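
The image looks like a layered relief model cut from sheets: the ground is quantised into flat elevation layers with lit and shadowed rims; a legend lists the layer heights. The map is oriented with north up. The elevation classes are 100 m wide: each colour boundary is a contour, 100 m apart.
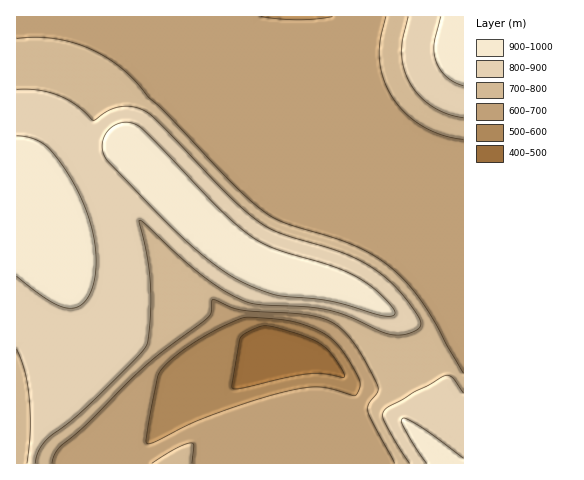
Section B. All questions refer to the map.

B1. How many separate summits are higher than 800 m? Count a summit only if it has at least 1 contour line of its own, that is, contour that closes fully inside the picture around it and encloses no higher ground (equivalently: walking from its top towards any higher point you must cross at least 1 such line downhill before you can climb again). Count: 1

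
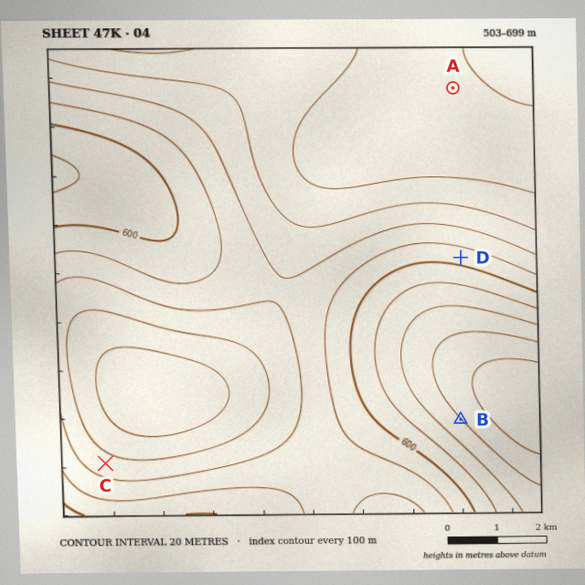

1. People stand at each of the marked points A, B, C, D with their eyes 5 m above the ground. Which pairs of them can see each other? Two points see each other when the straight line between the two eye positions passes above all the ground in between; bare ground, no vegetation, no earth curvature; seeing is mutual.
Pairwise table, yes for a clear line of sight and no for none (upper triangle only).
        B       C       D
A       no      no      yes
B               yes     no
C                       no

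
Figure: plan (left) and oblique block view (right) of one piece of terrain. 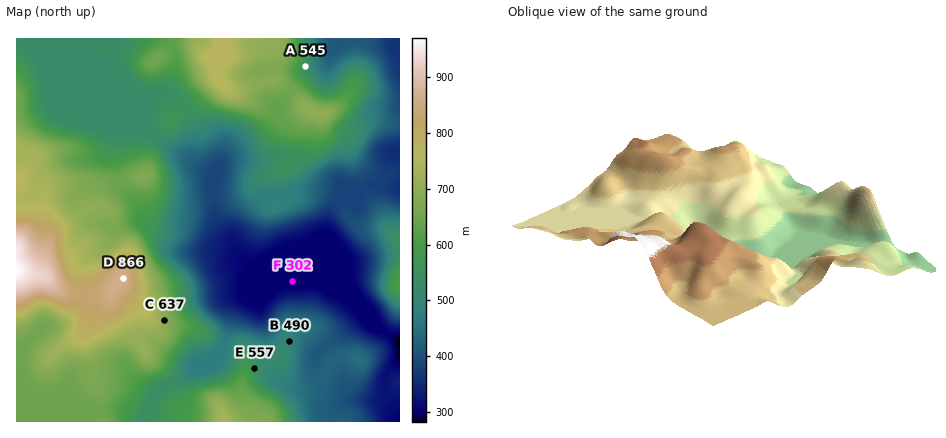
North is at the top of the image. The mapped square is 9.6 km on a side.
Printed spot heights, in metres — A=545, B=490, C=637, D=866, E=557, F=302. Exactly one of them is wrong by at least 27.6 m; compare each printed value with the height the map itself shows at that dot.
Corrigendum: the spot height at C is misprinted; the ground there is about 692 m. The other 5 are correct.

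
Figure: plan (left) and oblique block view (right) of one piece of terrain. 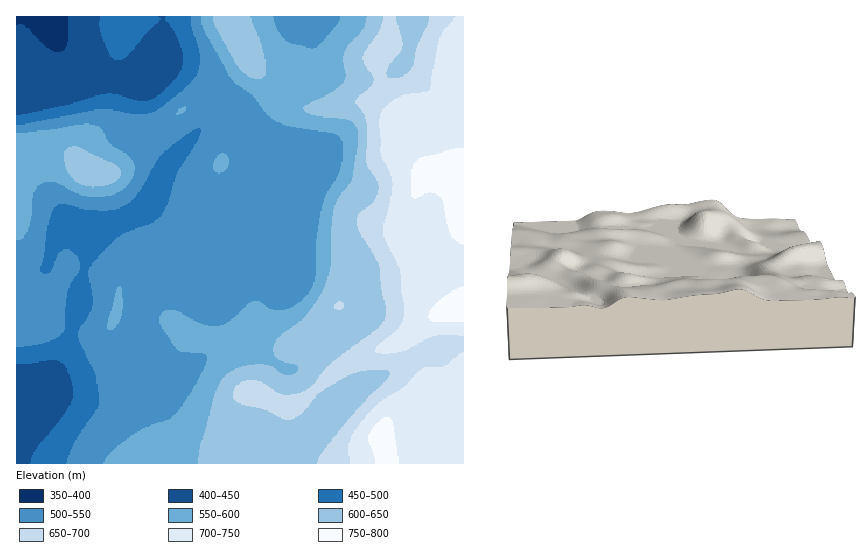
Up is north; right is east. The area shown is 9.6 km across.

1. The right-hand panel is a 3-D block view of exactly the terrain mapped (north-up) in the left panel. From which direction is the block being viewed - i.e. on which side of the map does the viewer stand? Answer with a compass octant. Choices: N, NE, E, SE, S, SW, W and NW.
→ E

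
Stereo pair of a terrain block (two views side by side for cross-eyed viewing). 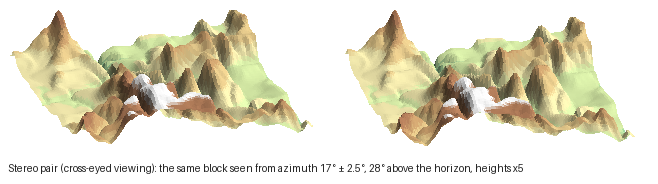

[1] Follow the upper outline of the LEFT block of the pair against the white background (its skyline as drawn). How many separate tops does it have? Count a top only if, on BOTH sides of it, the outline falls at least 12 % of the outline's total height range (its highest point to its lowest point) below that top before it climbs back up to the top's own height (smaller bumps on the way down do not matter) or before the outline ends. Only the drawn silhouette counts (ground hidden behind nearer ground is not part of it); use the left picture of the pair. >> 2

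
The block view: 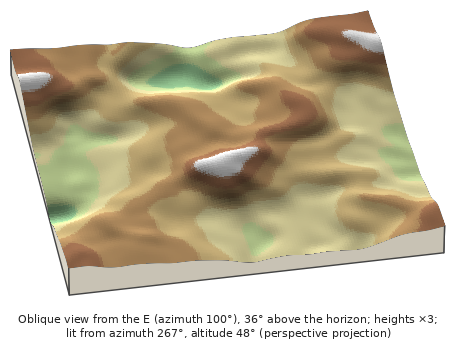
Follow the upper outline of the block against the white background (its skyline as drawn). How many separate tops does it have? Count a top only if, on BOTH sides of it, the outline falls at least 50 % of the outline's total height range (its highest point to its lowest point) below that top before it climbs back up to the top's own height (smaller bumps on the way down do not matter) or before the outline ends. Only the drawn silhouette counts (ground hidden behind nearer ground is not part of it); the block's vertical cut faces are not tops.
0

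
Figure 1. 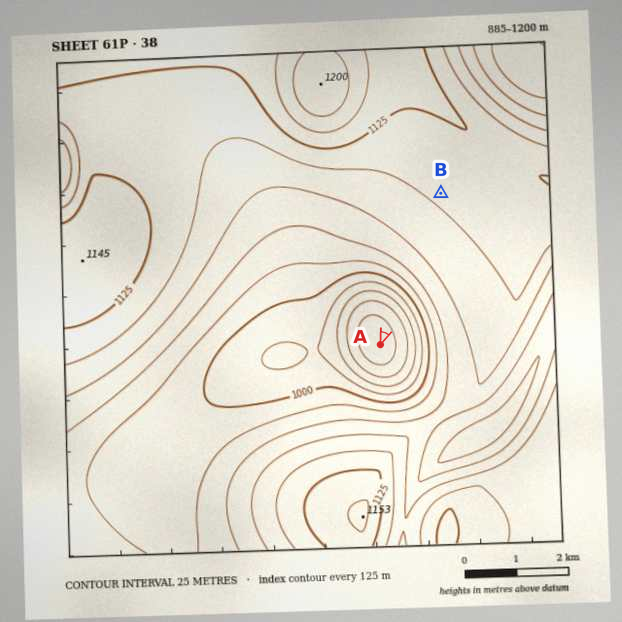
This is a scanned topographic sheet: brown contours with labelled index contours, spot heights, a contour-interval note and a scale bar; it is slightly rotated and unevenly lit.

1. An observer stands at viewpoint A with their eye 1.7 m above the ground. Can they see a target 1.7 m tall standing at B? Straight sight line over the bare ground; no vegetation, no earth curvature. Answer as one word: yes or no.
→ no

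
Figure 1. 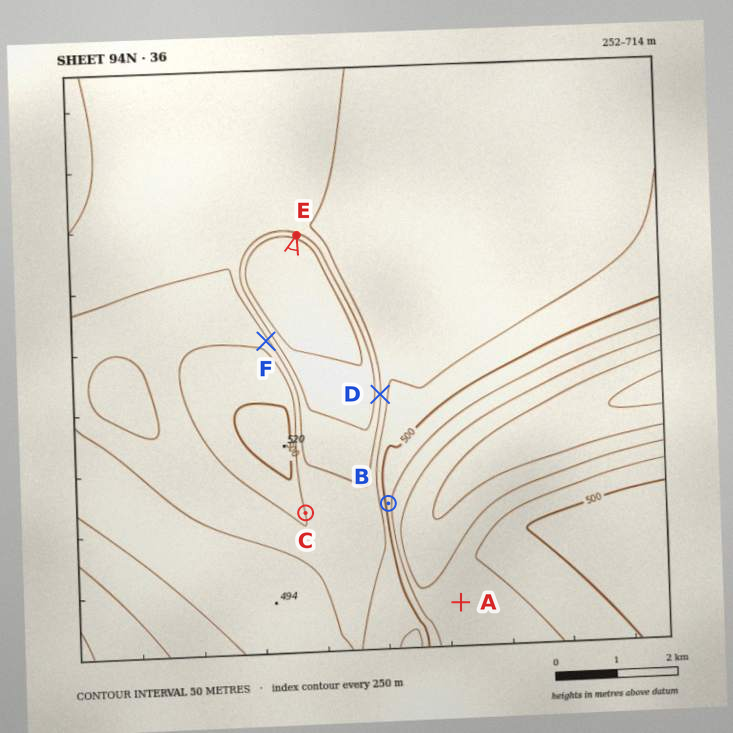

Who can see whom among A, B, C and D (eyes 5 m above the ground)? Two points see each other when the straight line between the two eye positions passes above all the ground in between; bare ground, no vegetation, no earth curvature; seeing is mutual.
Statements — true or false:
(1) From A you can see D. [false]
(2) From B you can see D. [false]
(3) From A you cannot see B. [true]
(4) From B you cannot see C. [false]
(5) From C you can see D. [true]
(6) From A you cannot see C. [true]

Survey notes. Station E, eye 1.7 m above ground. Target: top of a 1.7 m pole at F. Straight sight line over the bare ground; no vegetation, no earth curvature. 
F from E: seen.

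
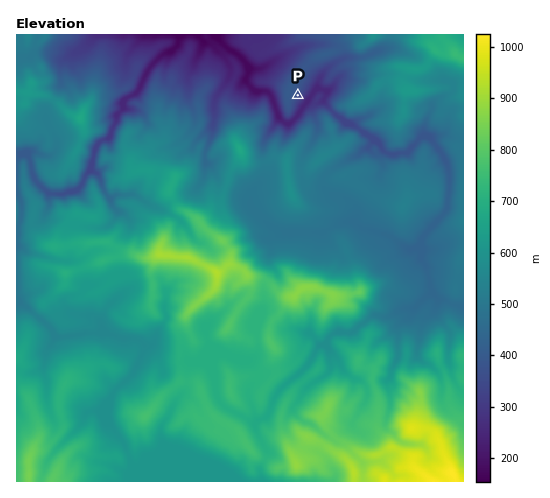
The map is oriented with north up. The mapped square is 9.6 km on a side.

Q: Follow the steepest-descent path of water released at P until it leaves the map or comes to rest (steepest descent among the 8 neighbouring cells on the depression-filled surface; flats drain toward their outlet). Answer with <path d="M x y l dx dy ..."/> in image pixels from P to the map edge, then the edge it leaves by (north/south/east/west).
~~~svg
<path d="M298 95l7 7 1 0 0 1-5 6-3 7-6 6-2 1-6-1-6-6 0-3-2-4-5-14-6-4-8 0-5-3-6-6 0-5 3-5-3-4 0-3-2-5-6-6-9-4-12-12-1-3"/>
exit: north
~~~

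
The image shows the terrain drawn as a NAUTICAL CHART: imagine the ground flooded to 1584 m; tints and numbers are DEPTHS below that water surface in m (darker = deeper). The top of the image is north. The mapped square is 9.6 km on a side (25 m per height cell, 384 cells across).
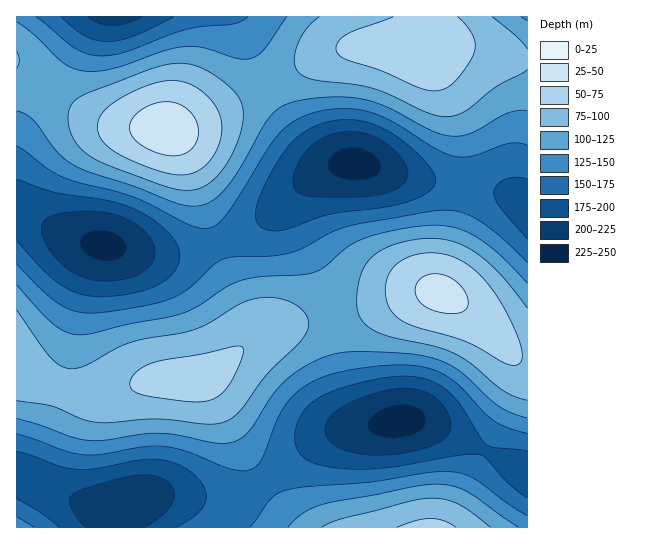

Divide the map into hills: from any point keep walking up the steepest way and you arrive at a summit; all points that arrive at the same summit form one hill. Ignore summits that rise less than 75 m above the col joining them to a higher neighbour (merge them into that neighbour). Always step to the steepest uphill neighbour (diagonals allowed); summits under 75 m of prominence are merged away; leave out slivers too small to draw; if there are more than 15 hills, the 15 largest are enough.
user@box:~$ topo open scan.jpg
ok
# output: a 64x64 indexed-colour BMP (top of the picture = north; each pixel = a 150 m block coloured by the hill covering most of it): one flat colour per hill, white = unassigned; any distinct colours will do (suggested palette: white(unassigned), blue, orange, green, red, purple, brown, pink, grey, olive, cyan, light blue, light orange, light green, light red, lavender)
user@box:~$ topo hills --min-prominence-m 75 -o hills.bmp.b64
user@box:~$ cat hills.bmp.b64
<image width="64" height="64" href="data:image/bmp;base64,Qk12CAAAAAAAAHYAAAAoAAAAQAAAAEAAAAABAAQAAAAAAAAIAAATCwAAEwsAABAAAAAAAAAA////ALR3HwAOf/8ALKAsACgn1gC9Z5QAS1aMAMJ34wB/f38AIr28AM++FwDox64AeLv/AIrfmACWmP8A1bDFACIiIiIiIjMzMzMzMzMzMzMzMzMzMzMzMzMzMzMzMzMzIiIiIiIiIzMzMzMzMzMzMzMzMzMzMzMzMzMzMzMzMzMiIiIiIiETMzMzMzMzMzMzMzMzMzMzMzMzMzMzMzMzMyIiIiERERERMzMzMzMzMzMzMzMzMzMzMzMzMzMzMzMzIiIhERERERERERERERETMzMzMzMzMzMzMzMzMzMzMzMiIRERERERERERERERERETMzMzMzMzMzMzMzMzMzMzMyEREREREREREREREREREREzMzMzMzMzMzMzMzMzMzMzERERERERERERERERERERERMzMzMzMzMzMzMzMzMzMzERERERERERERERERERERERERMzMzMzMzMzMzMzMzMxERERERERERERERERERERERERETMzMzMzMzMzMzMzMREREREREREREREREREREREREREREzMzMzMzMzMzMzEREREREREREREREREREREREREREREREzMzMzMzMzMxERERERERERERERERERERERERERERERERERMzMzMzMREREREREREREREREREREREREREREREREREREREREREREREREREREREREREREREREREREREREREREREREREREREREREREREREREREREREREREREREREREREREREREREREREREREREREREREREREREREREREREREREREREREREREREREREREREREREREREREREREREREREREREREREREREREREREREREREREREREREREREREREREREREREREREREREREREREREREREREREREREREREREREREREREREREREREREREREREREREREREREREREREREREREREREREREREREREREREREREREREREREREREREREREREREREREREREREREREREREREREREREREREREREREREREREREREREREREREREREREREREREREREREREREREREREREREREREREREREREREREREREREREREREREREREREREREREREREREREREREREREREREREREREREREREREREREREREREREREREREREREREREREREREREREREREREREREREREREREREREREREREREREREREREREREREREREREREREREREREREREREREREREREREREREREREREREREREREREREREREREREREREREREREREREREREREREREREREREREREREREREREREREREREREREREREREREREREREREREREREREREREREREREREREREREREREREREREREREREREREREREREREREREREREREREREREREREREREREREREREREREREREREREREREREREREREREREREREREREREREREREREREREREREREREREREREREREREREREREREREREiIiERERERERERERERERERERERERERERERERERESIiIiIiIiIhERERERERERERERERERERERERERERERIiIiIiIiIiIiIhERERERERERERERERERERERERERESIiIiIiIiIiIiIiIhEREREREREREREREREREREREREiIiIiIiIiIiIiIiIiIhERERERERERERERERERERESIiIiIiIiIiIiIiIiIiIiIRERERERERERERERERERERIiIiIiIiIiIiIiIiIiIiIiEREREREREREREREREREREiIiIiIiIiIiIiIiIiIiIiIhERERERERERERERERERIiIiIiIiIiIiIiIiIiIiIiIiIRERERERERERERERIiIiIiIiIiIiIiIiIiIiIiIiIiIiIRERERERERIiIiIiIiIiIiIiIiIiIiIiIiIiIiIiIiIiERERERIiIiIiIiIiIiIiIiIiIiIiIiIiIiIiIiIiIiIiIRIiIiIiIiIiIiIiIiIiIiIiIiIiIiIiIiIiIiIiIiIiIiIiIiIiIiIiIiIiIiIiIiIiIiIiIiIiIiIiIiIiIiIiIiIiIiIiIiIiIiIiIiIiIiIiIiIiIiIiIiIiIiIiIiIiIiIiIiIiIiIiIiIiIiIiIiIiIiIiIiIiIiIiIiIiIiIiIiIiIiIiIiIiIiIiIiIiIiIiIiIiIiIiIiIiIiIiIiIiIiIiIiIiIiIiIiIiIiIiIiIiIiIiIiIiIiIiIiIiIiIiIiIiIiIiIiIiIiIiIiIiIiIiIiIiIiIiIiIiIiIiIiIiIiIiIiIiIiIiIiIiIiIiIiIiIiIiIiIiIiIiIiIiIiIiIiIiIiIiIiIiIiIiIiIiIiIiIiIiIiIiIiIiIiIiIiIiIiIiIiIiIiIiIiIiIiIiIiIiIiIiIiIiIiIiIiIiIiIiIiIiIiIiIiIiIiIiIiIiIiIiIiIiIiIiIiIiIiIiIiIiIiIiIiIiIiIiIiIiIiIiIiIiIiIiIiIiIiIiIiIiIiIiIiIiIiIiIiIiIiIiIiIiIiIiIiIiIiIiIiIiIiIiIiIiIiIiIiIiIiIiIiIiIiIiIiIiIiIiIiIiIiIiIiIiIiIiIiIiIiIiIiIiIiIiIiIiIiIiIiIiIiIiIiIiIiIiIiIiIiIiIiIiIiIiIiIiIiIiIiIiIiIiIiIiIiIiIiIiIiIiIiIiIiIiIiIiIiIiIiIiIiIiIiIiIiIiIiIiIiIiIiIiIiIiIiIiIiIiIiIiIiIiIiIiIiIiIiIiIiIi"/>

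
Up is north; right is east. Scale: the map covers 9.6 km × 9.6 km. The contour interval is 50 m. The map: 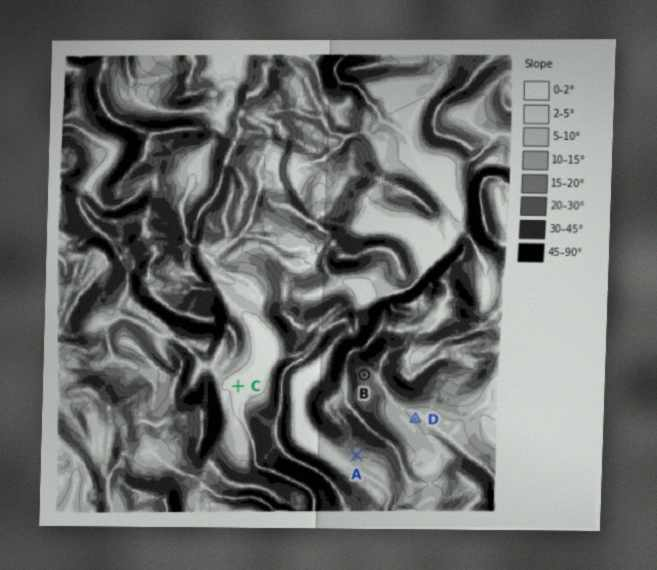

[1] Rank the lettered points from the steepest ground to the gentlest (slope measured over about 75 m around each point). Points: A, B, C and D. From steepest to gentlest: B A D C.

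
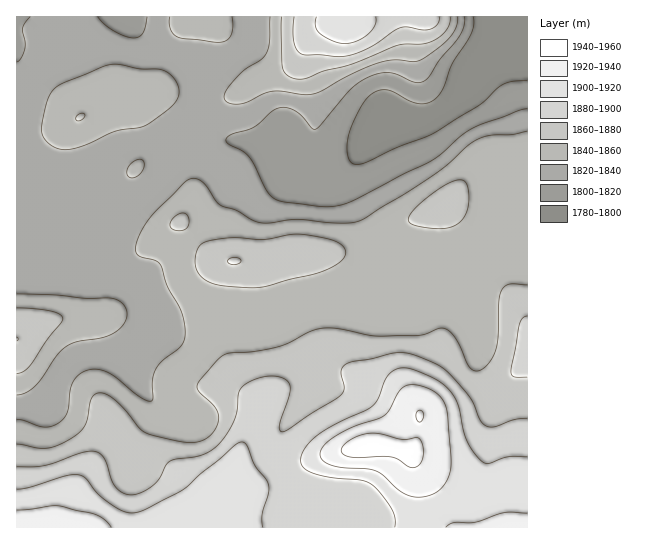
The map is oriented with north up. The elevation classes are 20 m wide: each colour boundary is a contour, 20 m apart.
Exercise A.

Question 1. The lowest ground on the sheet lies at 1785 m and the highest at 1950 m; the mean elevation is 1855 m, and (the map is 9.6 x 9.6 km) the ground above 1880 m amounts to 21.1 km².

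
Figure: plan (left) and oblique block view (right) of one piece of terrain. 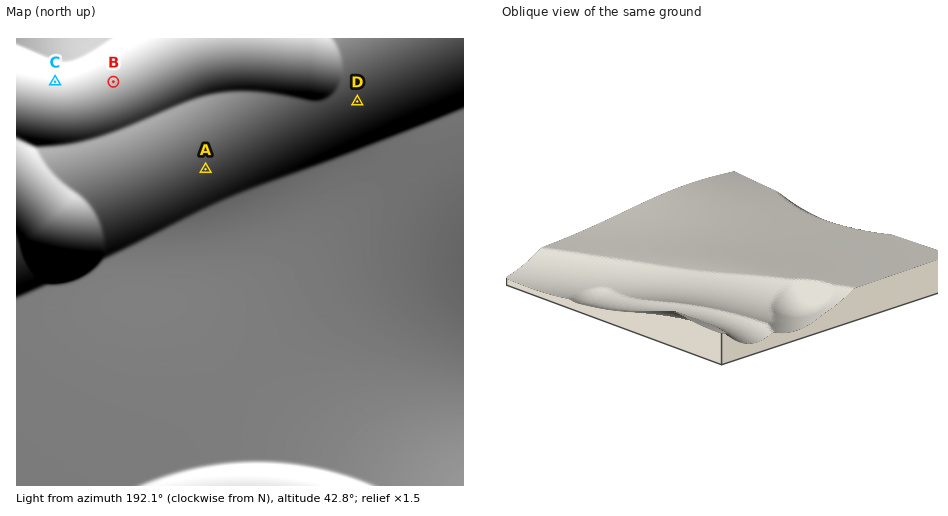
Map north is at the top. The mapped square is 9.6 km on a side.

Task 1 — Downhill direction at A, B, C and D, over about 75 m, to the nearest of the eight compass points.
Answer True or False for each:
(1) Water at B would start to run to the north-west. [False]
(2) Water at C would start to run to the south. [True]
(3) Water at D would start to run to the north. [True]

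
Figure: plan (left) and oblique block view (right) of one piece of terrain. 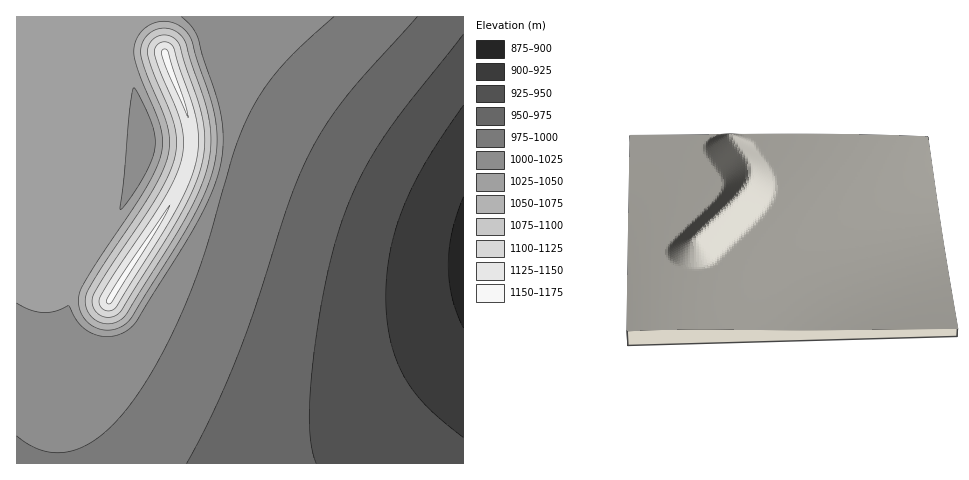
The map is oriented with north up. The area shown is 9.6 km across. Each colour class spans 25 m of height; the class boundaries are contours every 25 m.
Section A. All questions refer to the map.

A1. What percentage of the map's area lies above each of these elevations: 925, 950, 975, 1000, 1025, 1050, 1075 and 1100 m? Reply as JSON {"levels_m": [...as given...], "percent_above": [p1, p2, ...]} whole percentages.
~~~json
{"levels_m": [925, 950, 975, 1000, 1025, 1050, 1075, 1100], "percent_above": [91, 76, 60, 42, 26, 9, 7, 5]}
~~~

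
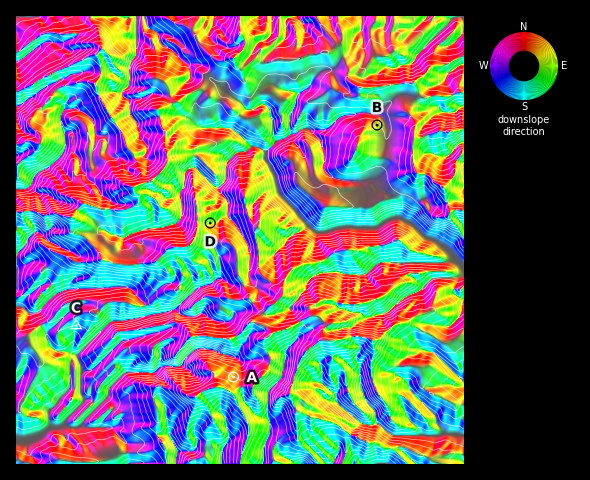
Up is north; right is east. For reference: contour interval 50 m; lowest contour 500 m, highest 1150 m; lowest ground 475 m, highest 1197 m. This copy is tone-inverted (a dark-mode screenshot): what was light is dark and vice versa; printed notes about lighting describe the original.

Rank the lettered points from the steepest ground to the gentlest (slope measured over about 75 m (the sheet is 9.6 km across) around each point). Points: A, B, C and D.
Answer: D C A B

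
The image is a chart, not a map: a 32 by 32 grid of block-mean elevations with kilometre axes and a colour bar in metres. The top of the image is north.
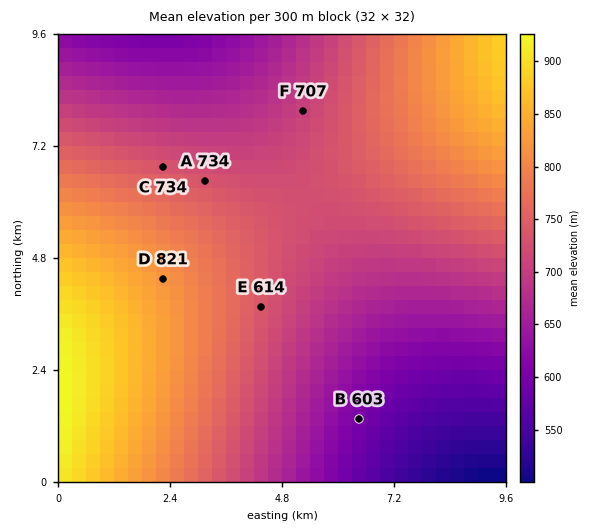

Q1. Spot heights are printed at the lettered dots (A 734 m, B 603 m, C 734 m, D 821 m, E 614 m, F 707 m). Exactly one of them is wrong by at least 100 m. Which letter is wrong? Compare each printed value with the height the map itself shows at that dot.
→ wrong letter E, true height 739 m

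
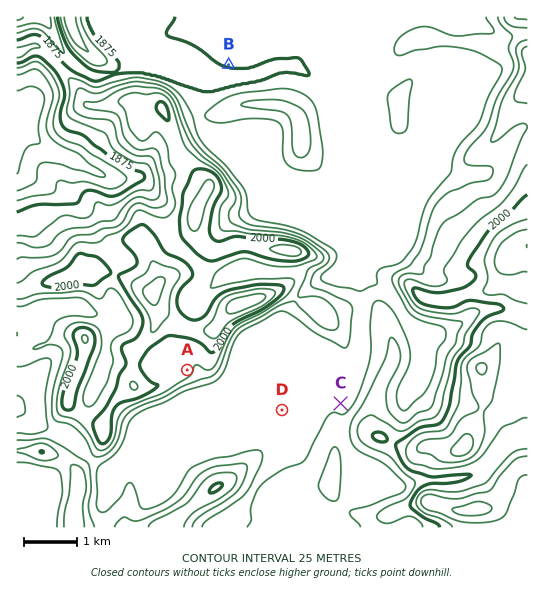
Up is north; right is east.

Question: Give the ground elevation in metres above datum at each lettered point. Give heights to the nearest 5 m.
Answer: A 1980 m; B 1880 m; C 1915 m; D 1915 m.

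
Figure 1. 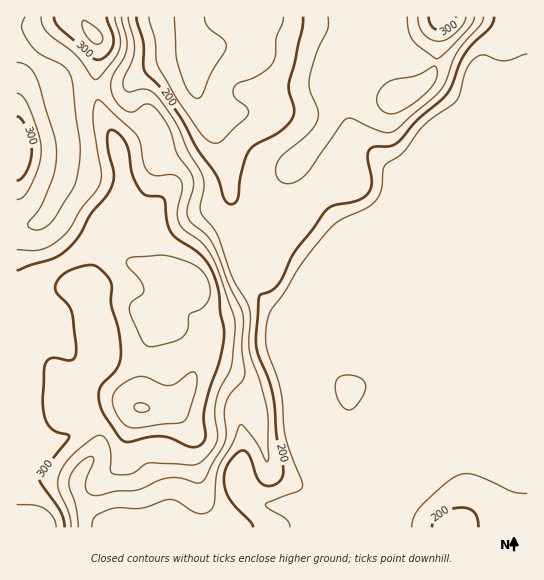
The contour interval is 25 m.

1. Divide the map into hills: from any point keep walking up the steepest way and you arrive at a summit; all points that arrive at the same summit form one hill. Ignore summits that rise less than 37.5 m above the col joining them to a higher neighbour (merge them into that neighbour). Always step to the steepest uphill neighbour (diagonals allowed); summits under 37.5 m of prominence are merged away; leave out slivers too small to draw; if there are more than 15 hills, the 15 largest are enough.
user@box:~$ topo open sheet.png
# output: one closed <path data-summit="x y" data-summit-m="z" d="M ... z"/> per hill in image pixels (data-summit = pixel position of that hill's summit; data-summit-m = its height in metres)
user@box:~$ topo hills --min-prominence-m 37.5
<path data-summit="142 407" data-summit-m="352" d="M187 53l-1 6-28 6-16 8-19 14-40 4-14 0-6-10-17-17-9-3 23 69 3 13 0 19-6 25-13 27-10 10-18 2 0 253 29 0 32 4 2 11 9 15 14 14 15 5 265 0 3-18 16-32-1-32 7-9 18-6 74 2 29-10 0-278-27-30-4 0-29 27-5 8-56 135-2 75-2-35-23-55-3-5-7-6-12-2-17 8-18 18-15 11-14 23-21-10-17-17-7-12 0-7-13-34-9-71-14-40-14-28-10-31z"/><path data-summit="442 17" data-summit-m="315" d="M527 16l-340 1 1 45 11 36 14 28 14 40 9 71 17 49 20 21 21 10 14-23 15-11 18-18 17-8 12 2 7 6 3 5 23 55 2 34 2-74 56-135 5-8 29-27 4 0 27 28z"/><path data-summit="455 527" data-summit-m="214" d="M527 424l-9 1-19 8-74-2-18 6-7 9 1 32-16 32-2 17 144 1z"/><path data-summit="94 35" data-summit-m="330" d="M186 16l-169 0-1 18 8 13 11 12 11 5 17 17 6 10 45-3 15-4 13-11 16-8 28-6 2-6 0-28z"/><path data-summit="17 153" data-summit-m="321" d="M17 35l-1 190 13 0 5-1 10-10 11-20 6-23 2-28-23-77-16-19z"/><path data-summit="17 527" data-summit-m="342" d="M45 479l-29 2 1 47 99-1-14-4-14-14-9-15-2-11z"/>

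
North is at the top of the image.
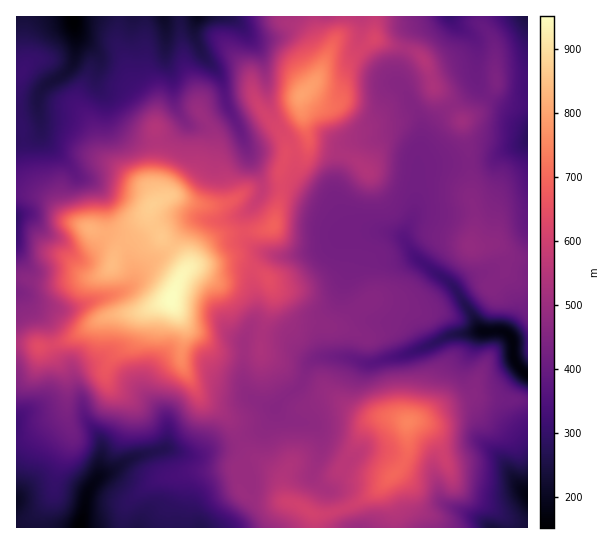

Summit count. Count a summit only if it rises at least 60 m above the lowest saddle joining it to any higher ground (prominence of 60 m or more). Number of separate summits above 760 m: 2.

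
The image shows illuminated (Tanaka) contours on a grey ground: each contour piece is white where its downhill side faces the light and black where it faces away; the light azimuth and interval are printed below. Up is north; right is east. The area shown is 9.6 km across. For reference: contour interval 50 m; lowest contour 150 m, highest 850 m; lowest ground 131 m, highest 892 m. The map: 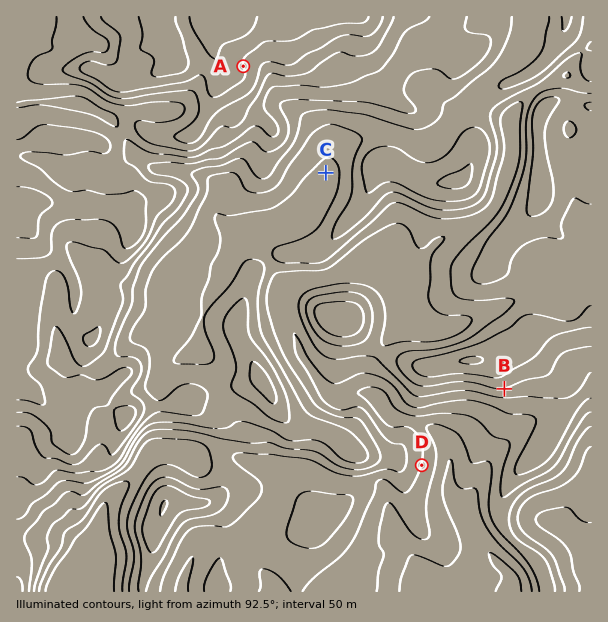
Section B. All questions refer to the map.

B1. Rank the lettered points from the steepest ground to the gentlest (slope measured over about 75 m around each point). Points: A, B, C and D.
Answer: B D A C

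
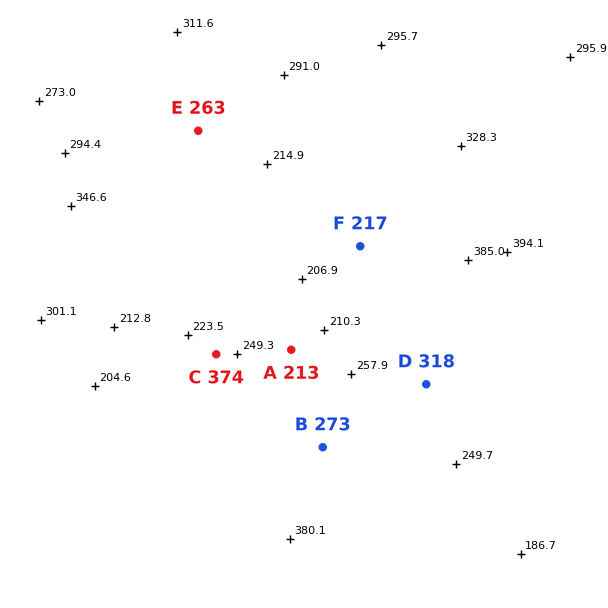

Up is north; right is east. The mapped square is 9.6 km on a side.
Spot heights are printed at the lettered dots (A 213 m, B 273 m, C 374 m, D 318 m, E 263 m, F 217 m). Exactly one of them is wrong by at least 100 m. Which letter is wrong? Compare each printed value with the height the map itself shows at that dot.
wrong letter C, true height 249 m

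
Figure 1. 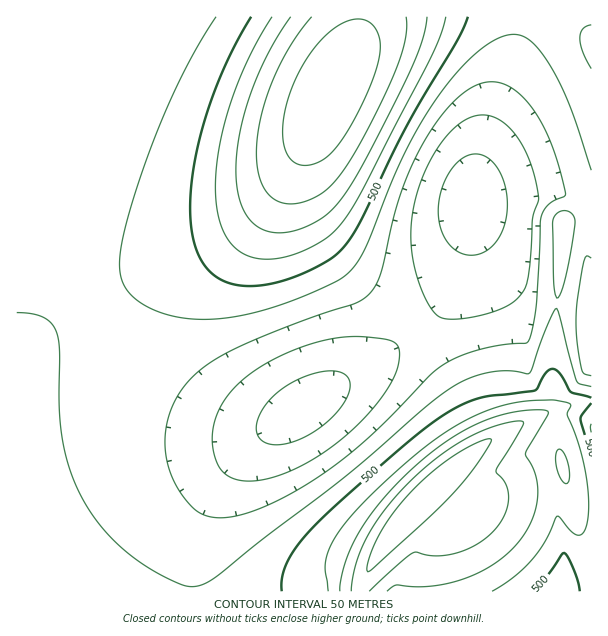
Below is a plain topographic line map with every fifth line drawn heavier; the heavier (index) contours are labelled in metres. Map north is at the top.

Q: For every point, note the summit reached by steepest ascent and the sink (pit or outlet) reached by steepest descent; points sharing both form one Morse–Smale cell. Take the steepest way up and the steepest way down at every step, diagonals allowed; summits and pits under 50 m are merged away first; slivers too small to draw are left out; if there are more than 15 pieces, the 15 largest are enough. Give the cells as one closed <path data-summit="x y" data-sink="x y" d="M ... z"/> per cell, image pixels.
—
<path data-summit="330 98" data-sink="471 201" d="M591 16l-553 0-1 22 3 33 15 88 19 80 20 51 34-13 52-15 39-18 17-10 19-17 16-17 18-26 19-34-7 25 0 24 6 21 11 21 24 33 29 28 33 26 12 13 24-22 12-19 14-38 7-52 52-4 12-3 24 0 11 5 13 14 7-3z"/><path data-summit="417 501" data-sink="303 407" d="M95 290l-14 6-24 18-20 22-21 32 1 224 342 0 3-11 18-33 32-42 31-31 38-29-3-12-21-44-41-59-32 24-94 61-17 8-13 2-44-14-33-18-22-16-17-16-22-24-19-30z"/><path data-summit="330 98" data-sink="303 407" d="M306 144l-17 30-18 26-16 17-19 17-41 22-37 14-44 12-18 8 7 18 19 30 22 24 17 16 37 25 18 9 35 12 15 2 24-10 94-61 31-23-11-14-33-26-29-28-24-33-11-21-6-21 0-24 6-18z"/><path data-summit="417 501" data-sink="471 201" d="M561 193l-24 0-12 3-52 4-7 52-14 38-12 19-24 21 0 3 41 57 24 51-2 7-26 18-21 20 27 26 42-25 24-9 37-10-3-22-5-12-22-15 14-5 6-4 1-5 0-66 9-81 2-34 20-12-12-14z"/><path data-summit="417 501" data-sink="563 591" d="M563 468l-62 19-42 25-28-25-25 26 20 23 0 7-8 21-2 27 175 1 1-82-13-2-7-5z"/><path data-summit="417 501" data-sink="471 201" d="M36 16l-20 1 1 350 11-19 18-22 20-19 28-17-20-51-19-80-15-88z"/><path data-summit="417 501" data-sink="591 330" d="M584 212l-20 12-2 34-9 81-1 71 40-11 0-106-4-27 0-41z"/><path data-summit="417 501" data-sink="591 428" d="M591 400l-21 4-38 15 22 15 17 66 5 6 8 4 8-1z"/><path data-summit="417 501" data-sink="471 201" d="M405 514l-29 41-14 26-2 11 56-1 2-27 8-21 0-7z"/><path data-summit="330 98" data-sink="591 330" d="M591 210l-7 3 4 12 0 41 3 26z"/>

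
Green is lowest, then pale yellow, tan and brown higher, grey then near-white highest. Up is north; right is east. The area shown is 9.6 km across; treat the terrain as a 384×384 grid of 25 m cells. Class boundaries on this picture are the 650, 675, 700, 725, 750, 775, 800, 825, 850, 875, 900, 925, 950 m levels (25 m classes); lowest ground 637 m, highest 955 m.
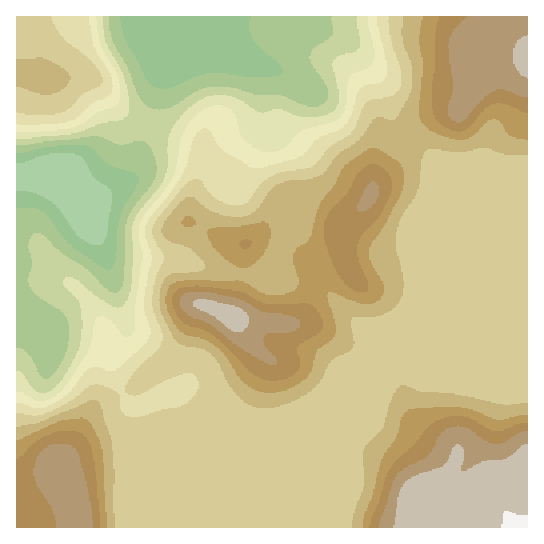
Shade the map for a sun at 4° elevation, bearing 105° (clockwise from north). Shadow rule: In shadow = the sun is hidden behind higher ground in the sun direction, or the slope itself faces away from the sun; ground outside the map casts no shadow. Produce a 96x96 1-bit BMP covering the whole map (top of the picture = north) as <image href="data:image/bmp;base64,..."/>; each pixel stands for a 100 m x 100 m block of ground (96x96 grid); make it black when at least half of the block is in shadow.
<image width="96" height="96" href="data:image/bmp;base64,Qk2+BAAAAAAAAD4AAAAoAAAAYAAAAGAAAAABAAEAAAAAAIAEAAATCwAAEwsAAAIAAAAAAAAA////AAAAAAAAAAAAAAAAB/wAAAAAAAAAAAAAD/4AAAAAAAAAAAAAf/8AAAAAAAAAAAAB//8AAAAAAAAAAAAB//+AAAAAAAAAAAAB//+AAAAAAAAAAAAB//+AAAAAAAAAAAAB//+AAAAAAAAAAAAB///AAAAAAAAAAAAB///AAAAAAAAAAAAA///gAAAwAAAAAAAA///gAAD4AAAAAAAAf//cAAD4AAAAAAAAP/+fAAD8AAAAAAAAD/+/AAz8AAAAAAAAAP//gB7+AAAAAAAAAD//gD7+AAAAAAAAAB//gD7/AAAAAAAAAD//gH7/AAAAAAAAAD+fgH7/gAAAAAAAAD+AAD7/4AAAAAAAAB8AAAD/8AAAAAAAAB8AAAB/+AAAAAAAAAYAAAB//AAAAAAAAAAAAAB//AAAAAAAAAAAAAB//AAAAAAAAAAAAAB//AAAAAAAAAAAAAA//BgAB8AAAAAAAAA//DwAD8AAAAAAAAA//D4AH+AAAAAAAAA//D8AH8AAAAAAAAAf/B+AP8AAAAAAAAAf/h/gH4AAAAAAAAAH/g/4HwAAAAAAAAAH/g/8HwAAAAAAAAAD/g/+HgAAAAAAAAAD/h/+DgAAAAAAAAAD/h/+AAAAAAAAAAAB/j/+AAAAAAAAAAAB/P//AAAAAAAAAAAAMf//AAAAAAAAAAAAB///gAAAAAAAAAAAH///gAAAAAAAAAAAP///wAAAAAAAAAAAf///gAAAAAAAAAAB///+AAAAAAAAAAAD///4AAAACAAAAAAP///4AAAAGAAAAAA////wAAAAEAAAAAB////wAAAAMAAAAAAB///gAAAAcAAAAAAAf//gAAAA4AAAAAAAf//gAAAB4AAAAAAAf//wAAAH4AAAAAAAf//wAAAH4AAAAAAAf//4AAAH4AAAAAAA///8ABgP8AAAAAAB///+ADwH8AAAAAAD///+AH4H+AAAAAAH////AH4D/AAAAAAP////AH8B/wAAAAAf////AH+A/4AAAAA/////AH+A/4AAAAA/////gD/A/8AAAAA/////gB/D/8AAAAA/////gA/H/8AAAAAP////gAP//8AAAAAH////gAH//8AAAAAA////wAP//8AAAAAAAA//wAP//8AAAAAAAAf/wAP//8AAAAAAAAP/wAP//8AAAAAAAAH/wAH//8AAAAAAAAH/wAB//8AAAAAAAAD/wAAf/8AAAAAAAAB/4AAP/8AQAAAAAAB/4AAf/8B/wAAAAAB/8AAf/8H/wAAAAAA/8AAf/8f/4AAAAAA/8AA//8//4AAAAAA/8AB/////8AAAAAAP8AD////+cAAAAAAAAAD////+AAAAAAAAAAB/////AAAAAAAAAAA/////AAAAAAAAAAA/////gAAAAAAAAAA/////wAAAAAAAAAAf////gAAAAAAAAAAf////gAAAAAAAAAAf////gAAAAAAAAAAf////gAAAAAAAAAAf////gAAAAAAAAAAf////gAAAAAAAAAAf////gAAAAAAAAAAf////gAA="/>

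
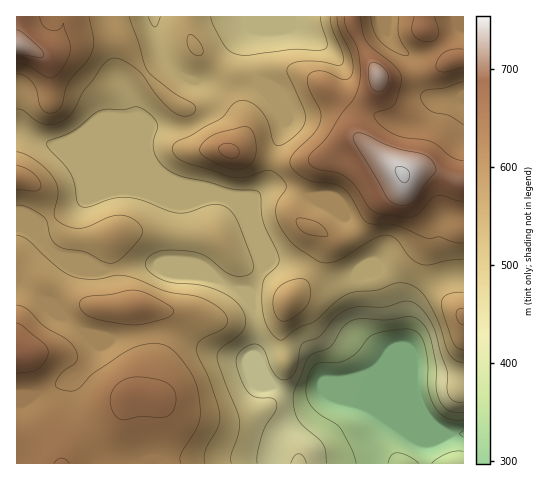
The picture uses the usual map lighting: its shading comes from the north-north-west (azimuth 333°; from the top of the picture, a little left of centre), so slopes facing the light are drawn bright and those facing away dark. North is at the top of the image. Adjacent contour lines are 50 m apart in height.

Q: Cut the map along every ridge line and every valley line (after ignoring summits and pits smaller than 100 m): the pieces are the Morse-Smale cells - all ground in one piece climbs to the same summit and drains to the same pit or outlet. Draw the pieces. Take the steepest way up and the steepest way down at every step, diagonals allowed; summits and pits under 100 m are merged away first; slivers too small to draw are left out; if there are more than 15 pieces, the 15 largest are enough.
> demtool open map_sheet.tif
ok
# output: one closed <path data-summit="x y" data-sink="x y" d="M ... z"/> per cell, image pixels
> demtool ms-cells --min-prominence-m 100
<path data-summit="403 174" data-sink="463 434" d="M463 16l-309 1 4 25 6 14 19 21 19 5 8 7 3 8 0 12-7 9-17 9-38 0-4 13 0 11 7 14 10 10 44 21 19 3 10 8 8 11 11 27 6 21-2 8-11 17 7 32-2 32 7 15 11 16 8 3 17 5 10 0 12-5 6 0 32 14-31-8-15 18-19 11-12 11-7 18 0 11 191-1z"/><path data-summit="17 354" data-sink="463 434" d="M21 132l-5 0 1 332 255 0 2-16 6-13 12-11 19-11 15-18 27 7-28-13-6 0-12 5-10 0-17-5-8-3-11-16-7-15 2-32-7-32 11-17 2-8-6-21-10-24-11-16-15-8-18 3-14 0-7-2z"/><path data-summit="17 45" data-sink="463 434" d="M153 16l-136 0-1 115 52 19 113 48 7 2 25-2-49-23-10-10-7-14 0-11 4-13 38 0 17-9 7-9 0-12-3-8-8-7-19-5-19-21-6-14z"/>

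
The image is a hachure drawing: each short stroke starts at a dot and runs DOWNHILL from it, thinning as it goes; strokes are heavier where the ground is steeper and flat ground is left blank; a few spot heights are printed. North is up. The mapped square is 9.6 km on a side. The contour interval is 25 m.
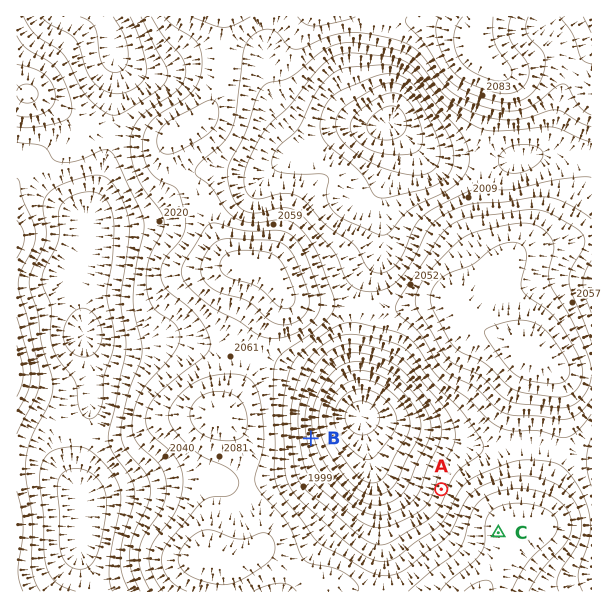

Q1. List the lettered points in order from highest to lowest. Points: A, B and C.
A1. C A B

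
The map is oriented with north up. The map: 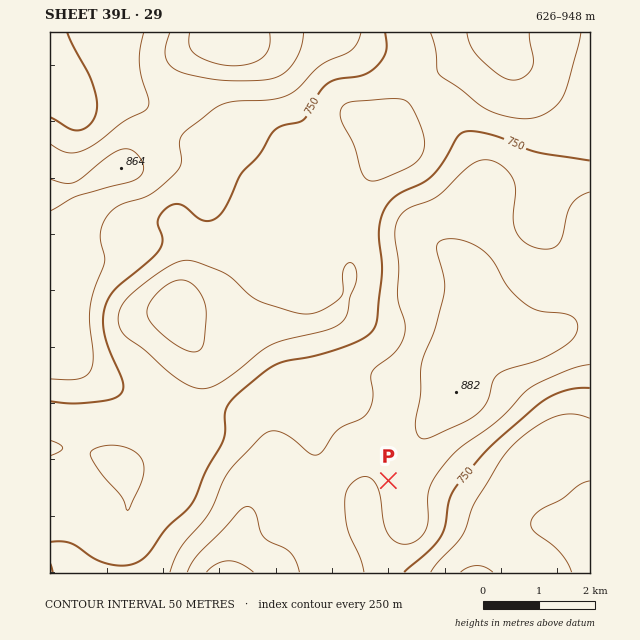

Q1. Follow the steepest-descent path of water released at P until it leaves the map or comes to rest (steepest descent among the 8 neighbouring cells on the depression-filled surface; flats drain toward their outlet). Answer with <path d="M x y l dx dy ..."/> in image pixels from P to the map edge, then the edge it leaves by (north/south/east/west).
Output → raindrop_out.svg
<path d="M388 481l-5 0-17 16 0 29 12 25 22 21"/>
exit: south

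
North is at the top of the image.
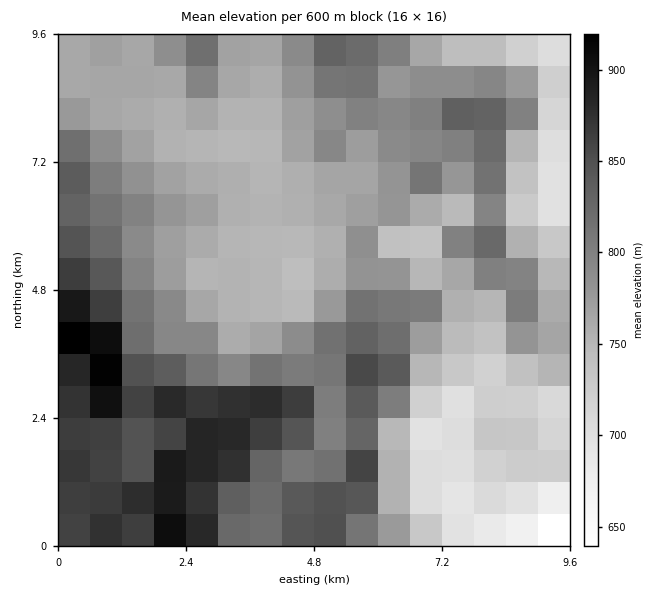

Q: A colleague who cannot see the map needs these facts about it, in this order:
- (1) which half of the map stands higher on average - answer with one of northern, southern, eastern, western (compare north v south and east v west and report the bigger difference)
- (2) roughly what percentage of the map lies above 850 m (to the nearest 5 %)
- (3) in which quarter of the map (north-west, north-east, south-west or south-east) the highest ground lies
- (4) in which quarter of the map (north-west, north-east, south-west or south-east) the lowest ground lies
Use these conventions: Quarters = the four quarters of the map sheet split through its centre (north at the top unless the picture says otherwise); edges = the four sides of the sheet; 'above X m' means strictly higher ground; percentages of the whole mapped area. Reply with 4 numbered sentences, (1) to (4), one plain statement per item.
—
(1) The western half stands higher on average than the eastern half.
(2) About 15 % of the map lies above 850 m.
(3) The highest point lies in the south-west quarter of the map.
(4) The lowest ground is in the south-east quarter.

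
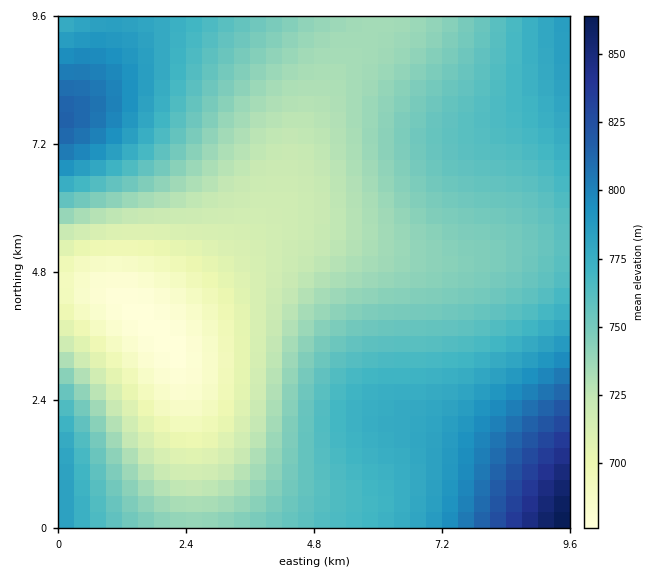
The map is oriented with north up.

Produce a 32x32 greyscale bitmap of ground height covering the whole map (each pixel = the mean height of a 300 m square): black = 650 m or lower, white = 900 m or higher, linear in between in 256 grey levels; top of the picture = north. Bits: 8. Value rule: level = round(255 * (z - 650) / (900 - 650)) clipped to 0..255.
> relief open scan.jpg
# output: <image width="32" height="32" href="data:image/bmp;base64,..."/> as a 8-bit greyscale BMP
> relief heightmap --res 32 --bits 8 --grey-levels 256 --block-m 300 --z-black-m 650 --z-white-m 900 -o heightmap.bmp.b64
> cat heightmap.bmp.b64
<image width="32" height="32" href="data:image/bmp;base64,Qk02CAAAAAAAADYEAAAoAAAAIAAAACAAAAABAAgAAAAAAAAEAAATCwAAEwsAAAABAAAAAAAAAAAAAAEBAQACAgIAAwMDAAQEBAAFBQUABgYGAAcHBwAICAgACQkJAAoKCgALCwsADAwMAA0NDQAODg4ADw8PABAQEAAREREAEhISABMTEwAUFBQAFRUVABYWFgAXFxcAGBgYABkZGQAaGhoAGxsbABwcHAAdHR0AHh4eAB8fHwAgICAAISEhACIiIgAjIyMAJCQkACUlJQAmJiYAJycnACgoKAApKSkAKioqACsrKwAsLCwALS0tAC4uLgAvLy8AMDAwADExMQAyMjIAMzMzADQ0NAA1NTUANjY2ADc3NwA4ODgAOTk5ADo6OgA7OzsAPDw8AD09PQA+Pj4APz8/AEBAQABBQUEAQkJCAENDQwBEREQARUVFAEZGRgBHR0cASEhIAElJSQBKSkoAS0tLAExMTABNTU0ATk5OAE9PTwBQUFAAUVFRAFJSUgBTU1MAVFRUAFVVVQBWVlYAV1dXAFhYWABZWVkAWlpaAFtbWwBcXFwAXV1dAF5eXgBfX18AYGBgAGFhYQBiYmIAY2NjAGRkZABlZWUAZmZmAGdnZwBoaGgAaWlpAGpqagBra2sAbGxsAG1tbQBubm4Ab29vAHBwcABxcXEAcnJyAHNzcwB0dHQAdXV1AHZ2dgB3d3cAeHh4AHl5eQB6enoAe3t7AHx8fAB9fX0Afn5+AH9/fwCAgIAAgYGBAIKCggCDg4MAhISEAIWFhQCGhoYAh4eHAIiIiACJiYkAioqKAIuLiwCMjIwAjY2NAI6OjgCPj48AkJCQAJGRkQCSkpIAk5OTAJSUlACVlZUAlpaWAJeXlwCYmJgAmZmZAJqamgCbm5sAnJycAJ2dnQCenp4An5+fAKCgoAChoaEAoqKiAKOjowCkpKQApaWlAKampgCnp6cAqKioAKmpqQCqqqoAq6urAKysrACtra0Arq6uAK+vrwCwsLAAsbGxALKysgCzs7MAtLS0ALW1tQC2trYAt7e3ALi4uAC5ubkAurq6ALu7uwC8vLwAvb29AL6+vgC/v78AwMDAAMHBwQDCwsIAw8PDAMTExADFxcUAxsbGAMfHxwDIyMgAycnJAMrKygDLy8sAzMzMAM3NzQDOzs4Az8/PANDQ0ADR0dEA0tLSANPT0wDU1NQA1dXVANbW1gDX19cA2NjYANnZ2QDa2toA29vbANzc3ADd3d0A3t7eAN/f3wDg4OAA4eHhAOLi4gDj4+MA5OTkAOXl5QDm5uYA5+fnAOjo6ADp6ekA6urqAOvr6wDs7OwA7e3tAO7u7gDv7+8A8PDwAPHx8QDy8vIA8/PzAPT09AD19fUA9vb2APf39wD4+PgA+fn5APr6+gD7+/sA/Pz8AP39/QD+/v4A////AIh+dm5nYl5cW1xeYWRobHBzdnh6fYGFjJOdqLO+ydLaiH50a2NdWFVUVVdbYGRpbnJ1d3l8f4SJkZqkr7rEztaIfXJoXldRTUxNUFVbYWdtcXV3enx/g4iPl6GrtsDJ0Yd7b2NZUElEQ0VJT1ZeZmxydnl7fYCDiI6Vnqexu8TLhXhrXlJIQTw7PUJKUltkbHN3e31/gYSHjZObo6y1vcWCdGZYS0E4NDM2PEROWWNsdHl8f4GChIeLkZifp6+3vn1uYFFEOTEsKy82QEtXYmx0en2AgYOEhoqOlJqhqK+2dWdYSj0yKiUmKjI8SFRga3N5fYCBgoOFh4uQlZuhqK5rXU9BNSskICEmLzlFUl5pcnh7fn+AgIGDhoqPlJqgpl9SRTguJSAdHyQtOERQXGZudHh6e3x8fX+BhIiNkpedU0Y6MCcgHBweJC03Qk5ZYmpvc3V2d3d4eXt+gYWKj5RGOjAoIR0bHB8lLTdBTFVeZWptb3BxcnJzdXd6foKHjDowKCEdGxsdIScvOEFKUlpgZGdpamtsbG1vcXR3e3+EMSgiHRsbHSAkKjE5QEhPVVpeYWNkZWZnaGpsbnF0eX0sJB8cHB0gJCkuNDpARkxRVVlbXV9gYWNkZWdpbG9zeCskIB8fISUpLjI3PEFFSk1RVFZZW1xeX2FiZGZoa29zMComJSYoLC8zNzs+QUVIS05QU1ZYWlxeX2FiZGZpbHE6NTEwMDI0Nzk8PkBCREZJS05RVFdZXF5gYWNkZmhscElDQD49PT4/QEFBQkNERkhKTVBTV1pdYGFjZGVnaWxwWlVQTUtJSEdGRkVFREVGR0pNUFRYXF9iZGVmZ2lrbnJtZ2JeWlZTUE1KSEdGRkZHSk1RVVleYmVnaGlqbG1wdX96dG5oYl1YU09MSUhHR0hKTlJXW2BkaGpsbW1vcHN4kIqEfXVuZmBZVFBMSkhISUxPU1hdYmZqbW5vcHJzdnudl5GJgHhvZ19ZU09MSkpLTVBUWV5jaGxucHJzdHZ6fqWgmpKJf3ZtZF1XUk9NTExOUVVaX2NobG9xc3V2eXyBqKWfl46Fe3FpYVtWUk9OTk9SVVpeY2drbnFzdXh7foOnpaCZkYh+dW1lX1pVUlFQUVNVWV1hZWltcHN1eHyAhaOinpmSiYF4cGljXVlWU1JSU1VYW19jZ2pucXV5fYKHnJyalpCKgntzbWdhXVlWVVRUVVdaXWBkaGtwdHl9g4iTlZWSjomDfHZwamVhXVpXVlVVVlhaXWFlaW5zeH6DiYqOj46Lh4N9eHNuaWVhXVpYV1ZWV1hbXmJnbHJ4foSJgoaIiYiFgn56dnFtaGRhXVtYV1ZWV1lcYGVrcXd+hIo="/>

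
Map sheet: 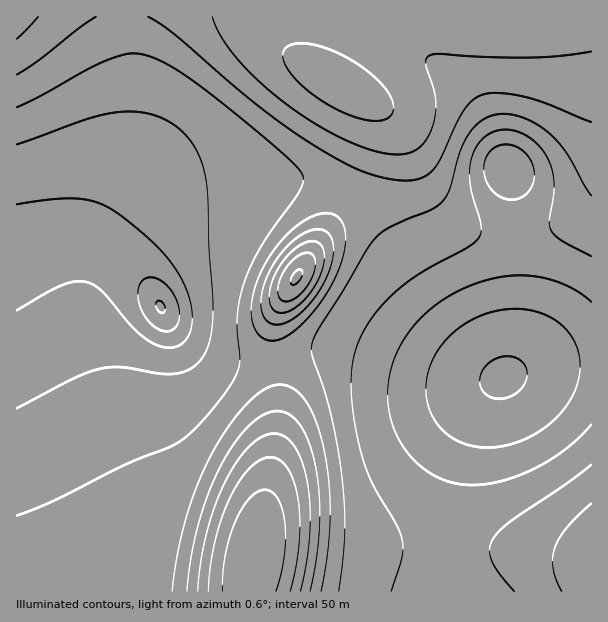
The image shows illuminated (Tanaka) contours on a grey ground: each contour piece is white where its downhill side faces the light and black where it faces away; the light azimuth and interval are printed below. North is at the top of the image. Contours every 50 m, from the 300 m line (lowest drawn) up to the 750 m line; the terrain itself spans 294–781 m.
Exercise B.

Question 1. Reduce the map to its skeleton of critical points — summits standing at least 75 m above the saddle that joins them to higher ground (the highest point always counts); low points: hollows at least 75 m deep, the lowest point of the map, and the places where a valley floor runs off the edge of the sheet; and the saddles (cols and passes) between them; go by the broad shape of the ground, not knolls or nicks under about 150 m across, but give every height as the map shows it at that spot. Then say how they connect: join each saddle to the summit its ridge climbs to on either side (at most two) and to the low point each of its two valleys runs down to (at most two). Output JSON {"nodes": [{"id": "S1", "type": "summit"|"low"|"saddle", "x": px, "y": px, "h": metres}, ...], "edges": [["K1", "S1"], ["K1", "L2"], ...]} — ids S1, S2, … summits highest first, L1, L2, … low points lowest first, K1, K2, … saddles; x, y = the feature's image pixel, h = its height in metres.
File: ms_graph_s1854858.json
{"nodes": [
{"id": "S1", "type": "summit", "x": 251, "y": 567, "h": 781},
{"id": "S2", "type": "summit", "x": 296, "y": 278, "h": 756},
{"id": "S3", "type": "summit", "x": 341, "y": 84, "h": 669},
{"id": "S4", "type": "summit", "x": 17, "y": 17, "h": 623},
{"id": "S5", "type": "summit", "x": 591, "y": 566, "h": 541},
{"id": "L1", "type": "low", "x": 503, "y": 378, "h": 294},
{"id": "L2", "type": "low", "x": 161, "y": 308, "h": 296},
{"id": "L3", "type": "low", "x": 507, "y": 168, "h": 355},
{"id": "K1", "type": "saddle", "x": 275, "y": 360, "h": 528},
{"id": "K2", "type": "saddle", "x": 350, "y": 192, "h": 522},
{"id": "K3", "type": "saddle", "x": 447, "y": 546, "h": 439},
{"id": "K4", "type": "saddle", "x": 516, "y": 236, "h": 436},
{"id": "K5", "type": "saddle", "x": 86, "y": 242, "h": 393}],
"edges": [["K1", "S1"], ["K1", "S2"], ["K1", "L1"], ["K1", "L2"], ["K2", "S2"], ["K2", "S3"], ["K2", "L1"], ["K2", "L2"], ["K3", "S1"], ["K3", "S5"], ["K3", "L1"], ["K4", "S3"], ["K4", "L1"], ["K4", "L3"], ["K5", "S1"], ["K5", "S4"], ["K5", "L2"]]}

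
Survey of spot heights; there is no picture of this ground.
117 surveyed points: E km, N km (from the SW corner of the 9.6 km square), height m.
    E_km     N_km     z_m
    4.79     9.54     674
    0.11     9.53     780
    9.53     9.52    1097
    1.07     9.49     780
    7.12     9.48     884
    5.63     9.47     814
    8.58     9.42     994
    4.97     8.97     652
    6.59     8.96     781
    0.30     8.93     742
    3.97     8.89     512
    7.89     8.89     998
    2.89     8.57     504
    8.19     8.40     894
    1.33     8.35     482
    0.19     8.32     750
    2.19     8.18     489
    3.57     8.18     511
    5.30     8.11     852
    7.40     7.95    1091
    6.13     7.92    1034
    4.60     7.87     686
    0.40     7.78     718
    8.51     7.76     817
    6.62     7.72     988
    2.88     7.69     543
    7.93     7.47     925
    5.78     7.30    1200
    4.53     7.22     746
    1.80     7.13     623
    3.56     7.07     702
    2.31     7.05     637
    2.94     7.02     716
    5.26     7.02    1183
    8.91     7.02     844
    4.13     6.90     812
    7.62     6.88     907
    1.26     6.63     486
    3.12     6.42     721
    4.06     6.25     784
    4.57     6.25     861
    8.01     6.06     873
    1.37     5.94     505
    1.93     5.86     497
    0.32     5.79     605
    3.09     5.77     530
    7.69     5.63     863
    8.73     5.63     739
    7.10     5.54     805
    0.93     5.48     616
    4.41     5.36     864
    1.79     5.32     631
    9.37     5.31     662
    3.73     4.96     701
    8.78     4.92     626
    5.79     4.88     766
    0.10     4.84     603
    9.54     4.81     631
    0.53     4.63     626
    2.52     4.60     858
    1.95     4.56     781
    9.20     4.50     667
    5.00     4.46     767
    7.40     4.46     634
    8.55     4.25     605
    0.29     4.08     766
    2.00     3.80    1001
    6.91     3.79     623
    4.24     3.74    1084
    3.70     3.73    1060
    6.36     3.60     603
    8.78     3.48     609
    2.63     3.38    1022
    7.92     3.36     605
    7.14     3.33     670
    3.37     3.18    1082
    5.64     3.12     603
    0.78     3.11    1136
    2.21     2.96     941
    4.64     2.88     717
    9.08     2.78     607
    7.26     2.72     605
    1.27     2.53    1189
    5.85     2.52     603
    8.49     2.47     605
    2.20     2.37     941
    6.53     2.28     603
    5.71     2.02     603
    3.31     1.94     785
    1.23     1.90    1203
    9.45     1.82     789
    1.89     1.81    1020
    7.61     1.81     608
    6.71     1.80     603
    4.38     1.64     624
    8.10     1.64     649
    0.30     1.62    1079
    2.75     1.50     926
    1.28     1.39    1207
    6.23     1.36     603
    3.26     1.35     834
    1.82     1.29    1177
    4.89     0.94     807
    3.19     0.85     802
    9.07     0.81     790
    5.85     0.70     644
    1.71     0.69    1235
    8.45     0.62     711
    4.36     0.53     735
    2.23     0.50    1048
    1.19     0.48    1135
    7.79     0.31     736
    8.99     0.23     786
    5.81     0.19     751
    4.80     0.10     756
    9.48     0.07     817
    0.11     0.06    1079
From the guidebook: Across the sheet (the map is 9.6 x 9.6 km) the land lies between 470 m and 1260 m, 780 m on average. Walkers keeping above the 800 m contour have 37.4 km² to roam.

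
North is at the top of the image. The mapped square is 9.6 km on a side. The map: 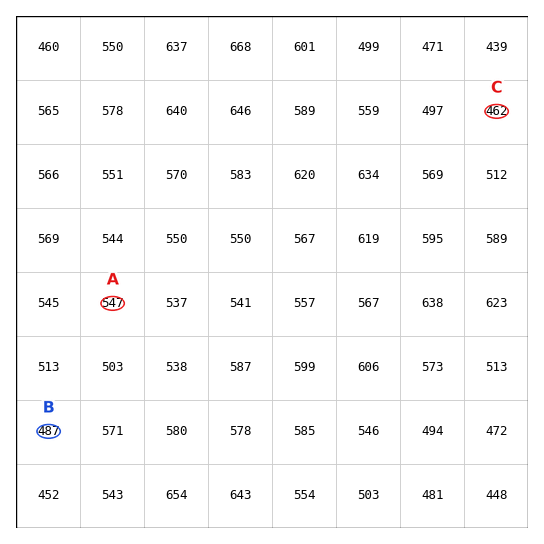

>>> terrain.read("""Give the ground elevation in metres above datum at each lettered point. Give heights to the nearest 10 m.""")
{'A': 550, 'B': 490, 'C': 460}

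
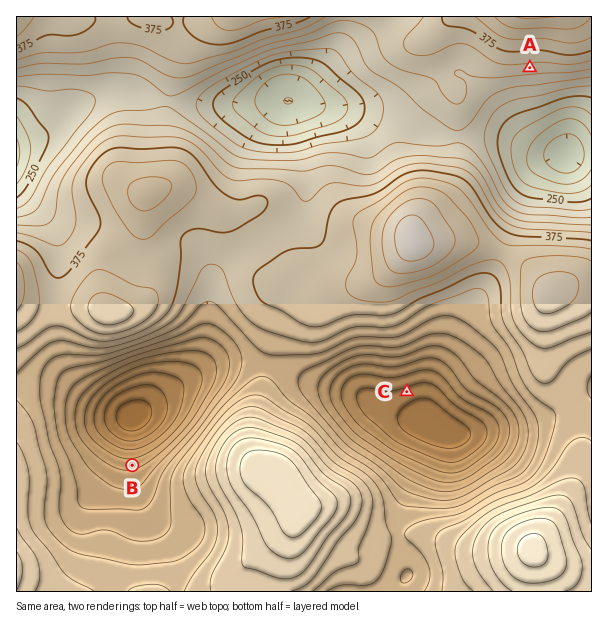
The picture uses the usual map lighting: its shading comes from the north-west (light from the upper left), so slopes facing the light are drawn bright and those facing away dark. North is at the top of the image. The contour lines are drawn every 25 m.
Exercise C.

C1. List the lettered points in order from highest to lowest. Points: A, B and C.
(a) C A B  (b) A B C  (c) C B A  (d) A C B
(b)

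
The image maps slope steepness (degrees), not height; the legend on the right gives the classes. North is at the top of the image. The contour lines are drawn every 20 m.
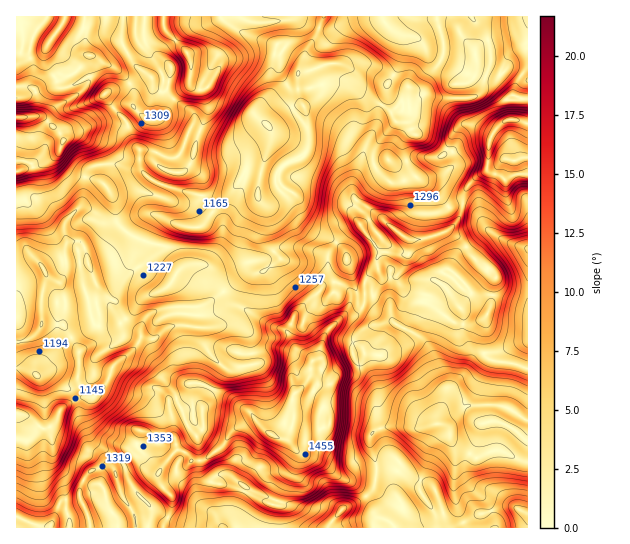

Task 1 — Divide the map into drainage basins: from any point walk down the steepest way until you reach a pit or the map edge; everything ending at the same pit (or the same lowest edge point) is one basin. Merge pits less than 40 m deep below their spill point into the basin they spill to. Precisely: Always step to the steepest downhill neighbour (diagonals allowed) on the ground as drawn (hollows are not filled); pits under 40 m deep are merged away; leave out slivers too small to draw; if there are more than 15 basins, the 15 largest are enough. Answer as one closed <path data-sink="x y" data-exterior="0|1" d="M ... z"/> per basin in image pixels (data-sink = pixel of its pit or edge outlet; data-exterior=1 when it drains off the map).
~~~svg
<path data-sink="267 125" data-exterior="0" d="M527 16l-441 0-2 3 1 34 4 2-6 10-9 8-37 16-8-2-13 0 0 83 19-3 23-14 1 8 11 11 8 4 20 4 10 9 7 14 1 18 10 11 15 8 28 8 6 7 6 14 10-5 11 0 5 5 5 12 21 23 13 5 21 15 19 7 9 16 15 10 3 4 7-7 0-7 7-16 16-15 12-1 8-8 2-9-1-12 7-14 7-4 2 6 5 3 10-1 6-6 8-17 2-11-2-3 9 1 12-3 20-8 6-6 5-10 3-20 11-16 12-8 16 10 18-6 7 1z"/><path data-sink="437 423" data-exterior="0" d="M447 231l-22 8-15 1-1 13-8 17-6 6-10 1-5-3-2-6-10 7-4 11 1 12-2 9-8 8-12 1-16 15-7 16 0 7-9 11 0 9-4 8-14 13 0 27-8 17-16-6-14-13-4 0-17 9-10 16-21 15-12 0-6-8-7-3-5 4-16 22 6 12 9 10-1 14-8 17 114 0 2-22-3-1 5-15 15-27 2-11 20 8 21 17 14 6 6 5 12 14 4 12 5 4-5 5 0 5 153-1 0-158-17-6-17-2-9-6 0-38 6-11 2-24 3-4-24-21-8-14-7-7z"/><path data-sink="17 413" data-exterior="1" d="M58 153l-16 11-26 7 0 346 27 11 8-1 8-22 4-5 17-2 0-11 5-10 6-6 11-4 9 0 3 2 15-16 10-4-2-8 4-10 32 6 0-15-4-20 14-6 8-13 15 2 21 11 15 12 7 3 20 22 16 6 8-17 0-27 14-13 4-8 1-11-2-6-15-10-9-16-19-7-21-15-13-5-21-23-5-12-5-5-11 0-8 3-4 4 1-5-11-18-28-8-15-8-10-11-1-18-7-14-10-9-20-4-8-4-11-11z"/><path data-sink="527 249" data-exterior="1" d="M487 169l-12 8-8 10-4 10-3 20-12 14 9 5 7 7 8 14 24 21-3 4-2 24-6 11 0 38 9 6 17 2 16 5 1-193-7-2-18 6z"/><path data-sink="342 510" data-exterior="0" d="M299 452l-2 1 2 2-3 8-15 27-5 15 3 1-2 21 97 1 2-7 4-3-5-4-4-12-8-11-10-8-14-6-14-13z"/><path data-sink="65 17" data-exterior="1" d="M85 16l-69 1 1 70 12 0 8 2 37-16 9-8 6-10-4-2z"/>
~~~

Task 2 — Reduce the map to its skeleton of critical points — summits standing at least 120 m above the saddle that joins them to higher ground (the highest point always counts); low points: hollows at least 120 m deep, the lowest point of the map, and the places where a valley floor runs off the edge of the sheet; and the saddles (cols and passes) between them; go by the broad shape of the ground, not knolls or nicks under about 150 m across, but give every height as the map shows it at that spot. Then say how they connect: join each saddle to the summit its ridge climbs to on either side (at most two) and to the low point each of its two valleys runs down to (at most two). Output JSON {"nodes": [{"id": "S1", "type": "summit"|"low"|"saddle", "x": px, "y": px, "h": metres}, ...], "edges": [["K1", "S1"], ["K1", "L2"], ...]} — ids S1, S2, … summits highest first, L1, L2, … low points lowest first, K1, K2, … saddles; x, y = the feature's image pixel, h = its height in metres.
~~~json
{"nodes": [
{"id": "S1", "type": "summit", "x": 17, "y": 117, "h": 1492},
{"id": "S2", "type": "summit", "x": 271, "y": 435, "h": 1484},
{"id": "S3", "type": "summit", "x": 510, "y": 119, "h": 1466},
{"id": "L1", "type": "low", "x": 267, "y": 125, "h": 1079},
{"id": "L2", "type": "low", "x": 17, "y": 413, "h": 1095},
{"id": "L3", "type": "low", "x": 437, "y": 425, "h": 1100},
{"id": "K1", "type": "saddle", "x": 365, "y": 294, "h": 1313},
{"id": "K2", "type": "saddle", "x": 491, "y": 295, "h": 1297},
{"id": "K3", "type": "saddle", "x": 146, "y": 241, "h": 1234},
{"id": "K4", "type": "saddle", "x": 319, "y": 29, "h": 1173}],
"edges": [["K1", "S2"], ["K1", "S3"], ["K1", "L1"], ["K1", "L3"], ["K2", "S2"], ["K2", "S3"], ["K2", "L3"], ["K3", "S2"], ["K3", "S1"], ["K3", "L1"], ["K3", "L2"], ["K4", "S1"], ["K4", "S3"], ["K4", "L1"]]}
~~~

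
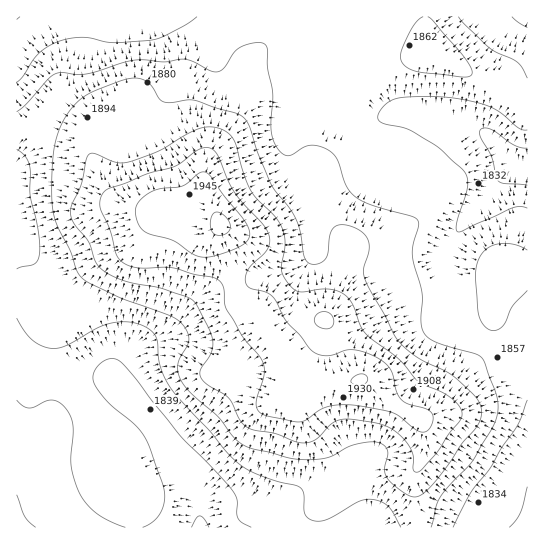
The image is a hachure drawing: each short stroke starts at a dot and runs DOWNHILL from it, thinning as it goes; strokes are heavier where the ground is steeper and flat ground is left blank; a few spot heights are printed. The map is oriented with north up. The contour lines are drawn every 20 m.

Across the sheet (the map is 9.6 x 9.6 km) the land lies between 1805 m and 1965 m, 1870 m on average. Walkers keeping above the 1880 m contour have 30.4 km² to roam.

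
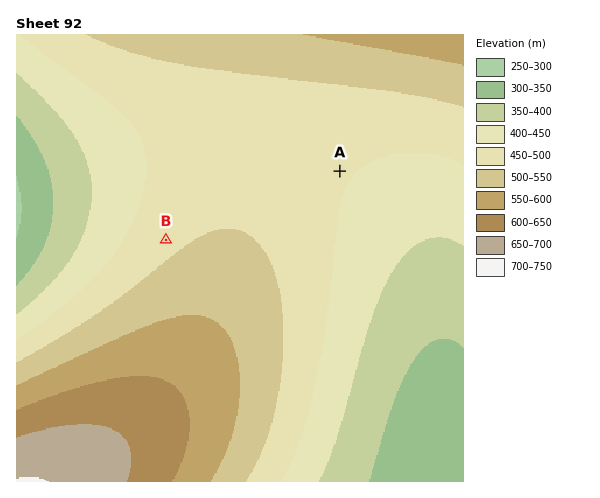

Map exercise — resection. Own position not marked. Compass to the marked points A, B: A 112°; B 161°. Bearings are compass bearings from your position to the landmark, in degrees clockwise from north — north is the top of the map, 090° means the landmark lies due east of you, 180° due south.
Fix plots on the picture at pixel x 110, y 78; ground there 470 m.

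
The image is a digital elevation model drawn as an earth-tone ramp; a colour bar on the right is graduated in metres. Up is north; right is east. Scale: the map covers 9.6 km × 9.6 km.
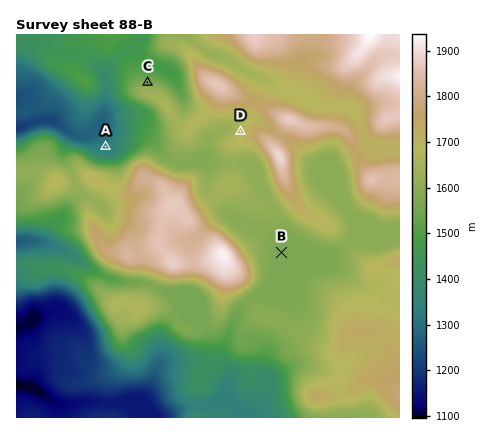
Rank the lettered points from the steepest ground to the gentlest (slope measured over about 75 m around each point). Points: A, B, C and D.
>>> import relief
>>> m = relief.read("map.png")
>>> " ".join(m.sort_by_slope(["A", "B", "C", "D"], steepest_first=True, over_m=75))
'C D A B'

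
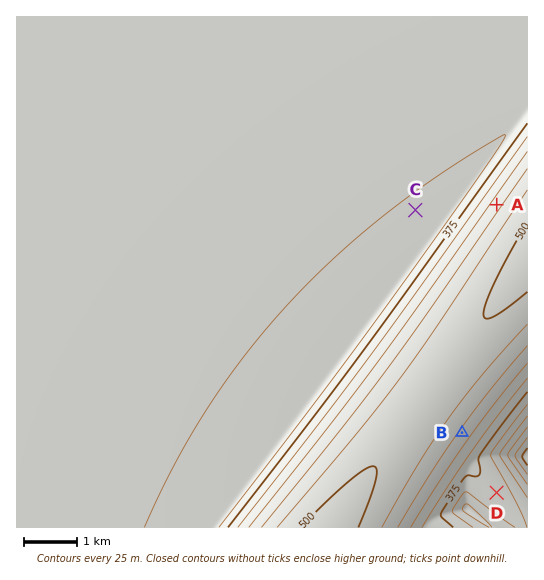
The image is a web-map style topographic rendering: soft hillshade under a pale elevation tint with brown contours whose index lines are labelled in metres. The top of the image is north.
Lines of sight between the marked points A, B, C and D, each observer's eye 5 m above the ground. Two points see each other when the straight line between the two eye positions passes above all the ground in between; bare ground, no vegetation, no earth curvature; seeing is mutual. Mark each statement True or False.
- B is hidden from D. False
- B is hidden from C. True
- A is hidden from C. False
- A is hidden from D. True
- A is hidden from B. True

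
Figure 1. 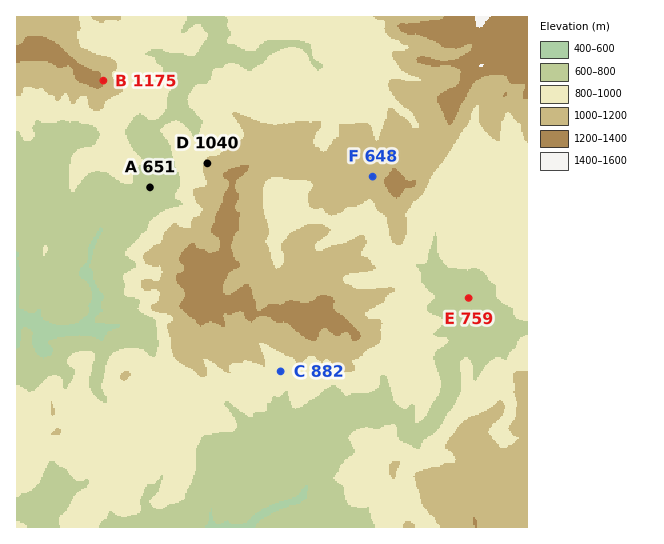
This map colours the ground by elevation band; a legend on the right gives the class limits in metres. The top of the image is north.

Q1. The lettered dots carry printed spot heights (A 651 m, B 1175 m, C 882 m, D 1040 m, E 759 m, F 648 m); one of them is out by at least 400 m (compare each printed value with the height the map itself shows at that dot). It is F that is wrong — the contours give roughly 1148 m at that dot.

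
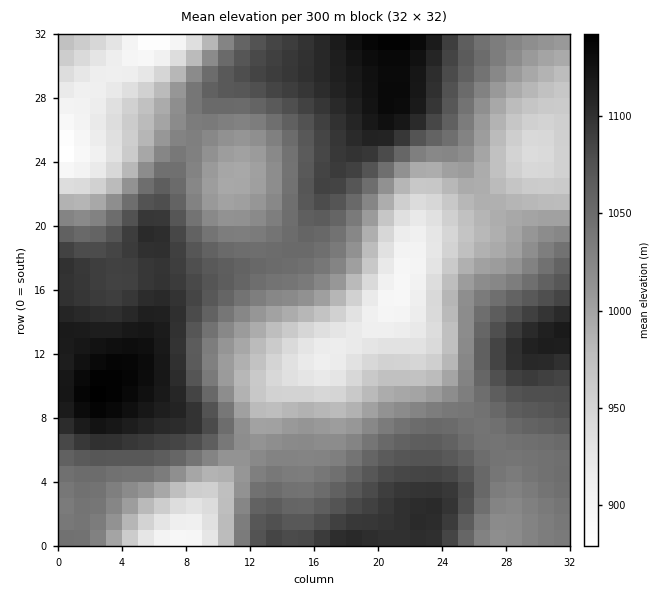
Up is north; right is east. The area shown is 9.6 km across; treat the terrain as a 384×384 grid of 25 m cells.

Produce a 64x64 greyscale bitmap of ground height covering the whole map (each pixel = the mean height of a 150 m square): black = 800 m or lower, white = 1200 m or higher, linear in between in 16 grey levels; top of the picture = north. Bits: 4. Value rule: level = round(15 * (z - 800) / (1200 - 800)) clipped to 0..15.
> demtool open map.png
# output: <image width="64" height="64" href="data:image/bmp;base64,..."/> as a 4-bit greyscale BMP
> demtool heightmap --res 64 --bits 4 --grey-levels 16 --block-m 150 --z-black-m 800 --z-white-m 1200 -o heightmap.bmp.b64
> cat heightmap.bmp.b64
<image width="64" height="64" href="data:image/bmp;base64,Qk12CAAAAAAAAHYAAAAoAAAAQAAAAEAAAAABAAQAAAAAAAAIAAATCwAAEwsAABAAAAAAAAAAAAAAABEREQAiIiIAMzMzAERERABVVVUAZmZmAHd3dwCIiIgAmZmZAKqqqgC7u7sAzMzMAN3d3QDu7u4A////AJmZmIdlVEQzNEVniau7u7u7u8y7u7u7u7qpmIiIiZmZmZmYh3ZVRERERWeJq7u6q7u7u7u7u7u7u6mYiIiJmZmZmZmIdmVURERVZ4mquqqqq7u7u7u7u7u7qpmIiImZmZmZmYh3ZlVURFVniaqqqqqqu7u7u7u7u7uqmYiIiZmZmZmZmId2ZVVVVWeJqqqqqqqqu7u7u7u7u7qZmIiZmZmZmZmYiHdmZVVWZ4maqqmZqqqru7u7u7u7uqmYiJmZmZmZmZmIh3dmZVZniZmpmZmaqqq7u7u7u7u6qZmZmZmZmZmZmZiIiHdmZmeImZmZmZmqqqu7u7u7u7qpmZmZmZmZmZmZmZmYiHd3d4iZmZmZmZmqqru7u7u7qqmZmZmZmZmaqZmZmZmYiHd3iImZmZmZmZqqqru7u7qqqZmZmZmZqqqqqqqqqpmZiIiIiZmZmZmZmaqqqqqqqqqpmZmZmZmqqqqqqqqqqqmZiIiIiIiIiImZmqqqqqqqqpmZmZmZmaq7u7u7u7uqqqmZiIiIiIiIiJmZqqqqqqqpmZmZmZmZu7vMy7u7u7u7qpmIiIiIiIiIiJmZqqqqqpmZmZmZmaq7zMzMzMu7u7u6qYiIiIiIiIiIiZmZqqqpmZmZmaqqqrzMzMzMzMzLu7qpiHd3iIiId4iImZmZmZmZmZmqqqqqzMzd3MzMzMy7uqmHd3d3d3d3d4iIiZmZmZmZmqqqqqrMzd3dzMzMzLuqmId2Zmd3dmZ3d4iIiImZmZmaqqqqqszd3d3czMzLu6mYd2ZmZmZmZmZ3d4iIiIiZmaqqqqqqzN3d3d3MzMu6qYh3ZmZVVVVVZmd3d3d4iImaqqq7uqrMzd3d3czMy7qZh3dmZVVVVVVWZnd3d3d4iZqqu7u7u8zN3d3dzMzLqpiHd2ZlVVVEVVVmZmZmZ3iJmqu7u7u7zMzd3d3MzMuqmId3dmVVVERFVWZmZmZmd4mau7u7u7vMzMzd3czMu6qYiHd2ZlVURERVVVZlVVZniaq7u8zMu8zMzMzMzMy7qpiId3ZmVVVERFVVVVVVVmeJqru7zMzMzMzMzMzMzLuqmYiHd2ZlVVRERFVVVVVVZ4mau7vMzMzMzMzMzMzMu6qZiId3dmZVVVVEREREVVVniZqru7zMzMzMzMzMzMy7uqmYiHd3ZmZVVVRERERFVWeJmqq7u8zMzMy7u8zMzLu6qZmIiHd3dmZlVUREREVWZ4maqqu7u8zLu7u7u8zMu7qqmZiIiId3d2ZVRERERVZniZmqqru7u7u7u7u7vMy7u6qpmZiIiIh3dmVURERFVneImZqqqru7u7u7u7u7u7u7qqqZmZmZiIh3ZlRERERWd4iZmZqqqqu7u7u7u7u7u7uqqqmZmZmZiId2VURERFZniIiZmZqqqru7u7u7u7u7uqqqqpmZmZmZiHdlREREVWd4iIiJmZqqu7u7u7u7u7u6qqqqqZmZmZmYh2ZURERVZneIiIiZmaq7u7u7u7u7u6qqqqqpmZmZmZiHdlREREVmd3d4iImZmru7u7u7u7u7qqqqmZmZmZmZmYh2VURERVZnd3eIiJmZu6qqu7u7u7uqqZmZmZmZmZmZiHZVRERFVmd3d3iIiZmqqqqru7u7u6qZmZmZmZmqqZmYd2VEREVWZ3d3eIiImamZmqq7u7u6qZmZmZmZmaqqmZiHZVREVVZmd3d4iIiImZmZmqu7u7qpmIiIiZmZqqqpmIdmVURVVmd3d3eIiIiIiIiZqru7qpmIiIiIiZmqqqqZiHZVVVVmZ3d3d3d3d3d3eImaq7uqmIiIiIiJmaqqqqmYd2VVVWZ3d3d3d3d3d3d3iJmqqqmYiHd4iImZqru6qZiHZmVmZ3d3d3d3dmdmZmZ3iZqqqZiHd3eIiJmqu7uqmYd2ZmZnd3d3dmZmZlVVVmd4maqpmIh3d3iImaq7u7qpmHdmZ3d3d3dmZmZmRERVVneJmZmYiHd3eIiZqru7u6qZh3d3d4h3dmZmZmYzRERVZ4iZmZiId3d4iJmqu7u7uqmYh3eIiHd2ZlVWZjM0RFVmeImZmIiHd4iImaq7u7u7qpmIiIiIh3ZlVVVmMzREVWZ3iZmZiIiIiImZqru7u7u7qpmZmYiHdmZVVWYzNERVZneImZmIiIiIiZqqu7u7zMu7qpmZmId2ZlVVZjNERVVmd4iJmZiIiIiZmqq7u7zMzMu6qqmYh3dmZVZmNERFVWZ3eIiZmZiIiZmqqru7vMzMzLu6qZiId2ZmZmZEREVVZnd4iJmZmZmZmqqru7vMzMzMy7uqmYh3ZmZmZkRERVVmZ3eImZmZmZqqqru7u8zMzczMu6qZiHd2ZmZmREREVVZnd4iZqqqqqqqru7u8zMzN3My7qpmIh3d2ZmZERERVVWZ3iJmqqqqqq7u7u8zMzM3czLu6qZiHd3dmZlVEREVVVmd4maqqqqu7u7u8zMzMzdzMu7qpmYh3d3dmVVREREVVZniJmqqru7u7u7zMzMzN3MzLuqqZiIh3d3ZlVUREREVVZ4iZqqu7u7u7vMzMzM3czMu6qpmYiId3d2ZVVEREREVWeImaqru7u7u8zMzMzdzMy7qqqZmIiHd3ZmVVVEQzREVniJqqq7u7u7zMzMzd3czLu6qpmYiIiHd2ZlVURDMzRFZ4iaqqu7u7vMzMzd3d3My7qpmZmIiIiHZmZlVEMzM0RWeJmqq7u7u8zMzd3d3czLuqmZmYiIiI"/>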